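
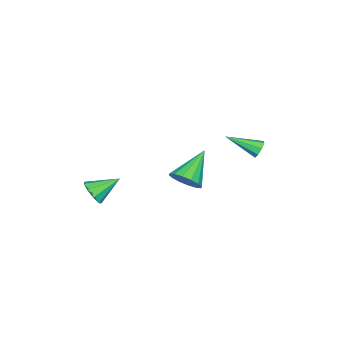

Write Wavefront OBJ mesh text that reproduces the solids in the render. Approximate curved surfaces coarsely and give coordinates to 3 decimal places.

v -1.206 0.266 -2.325
v -0.729 -0.041 -1.666
v -2.814 0.414 -1.095
v -0.676 0.406 -1.65
v -0.765 0.815 -1.816
v -0.972 1.077 -2.118
v -1.242 1.122 -2.476
v -1.502 0.937 -2.793
v -1.683 0.572 -2.985
v -1.737 0.125 -3.001
v -1.648 -0.284 -2.835
v -1.441 -0.546 -2.533
v -1.171 -0.591 -2.175
v -0.91 -0.406 -1.858
v -1.537 3.912 0.843
v -1.237 4.179 1.157
v -0.983 2.448 1.557
v -1.592 4.117 1.306
v -1.915 3.935 1.184
v -2.016 3.74 0.862
v -1.837 3.645 0.528
v -1.481 3.706 0.379
v -1.158 3.888 0.501
v -1.057 4.084 0.824
v 1.8 -2.967 -2.416
v 2 -3.295 -1.784
v 0.92 -2.013 -1.644
v 2.318 -2.916 -1.89
v 2.393 -2.56 -2.243
v 2.191 -2.395 -2.677
v 1.806 -2.498 -2.989
v 1.418 -2.82 -3.033
v 1.208 -3.211 -2.789
v 1.276 -3.487 -2.37
v 1.588 -3.521 -1.973
f 2 1 4
f 2 4 3
f 4 1 5
f 4 5 3
f 5 1 6
f 5 6 3
f 6 1 7
f 6 7 3
f 7 1 8
f 7 8 3
f 8 1 9
f 8 9 3
f 9 1 10
f 9 10 3
f 10 1 11
f 10 11 3
f 11 1 12
f 11 12 3
f 12 1 13
f 12 13 3
f 13 1 14
f 13 14 3
f 14 1 2
f 14 2 3
f 16 15 18
f 16 18 17
f 18 15 19
f 18 19 17
f 19 15 20
f 19 20 17
f 20 15 21
f 20 21 17
f 21 15 22
f 21 22 17
f 22 15 23
f 22 23 17
f 23 15 24
f 23 24 17
f 24 15 16
f 24 16 17
f 26 25 28
f 26 28 27
f 28 25 29
f 28 29 27
f 29 25 30
f 29 30 27
f 30 25 31
f 30 31 27
f 31 25 32
f 31 32 27
f 32 25 33
f 32 33 27
f 33 25 34
f 33 34 27
f 34 25 35
f 34 35 27
f 35 25 26
f 35 26 27



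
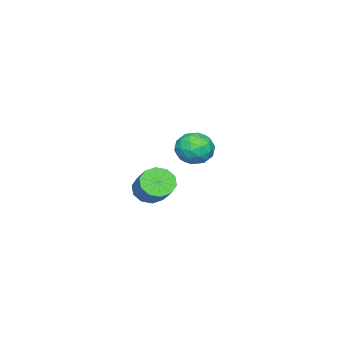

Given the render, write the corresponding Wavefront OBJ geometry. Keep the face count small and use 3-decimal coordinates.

v 3.407 1.276 1.035
v 3.929 1.203 0.62
v 4.674 1.932 1.431
v 4.153 2.004 1.845
v 3.721 1.543 0.506
v 4.466 2.271 1.317
v 3.393 1.78 0.594
v 4.139 2.509 1.405
v 3.071 1.825 0.85
v 3.816 2.553 1.661
v 2.877 1.66 1.177
v 3.623 2.388 1.987
v 2.886 1.348 1.449
v 3.631 2.077 2.26
v 3.094 1.009 1.563
v 3.839 1.737 2.374
v 3.421 0.771 1.475
v 4.167 1.5 2.286
v 3.744 0.727 1.219
v 4.489 1.455 2.03
v 3.937 0.892 0.893
v 4.683 1.62 1.703
v -0.318 1.581 1.043
v 0.109 1.182 1.602
v -1.309 0.738 1.198
v -0.882 0.339 1.757
v -1.159 1.083 1.915
v -0.547 1.604 1.819
v -0.653 0.316 0.981
v -0.041 0.837 0.885
v -0.098 0.4 1.564
v -0.411 0.873 2.141
v -0.789 1.047 0.659
v -1.102 1.52 1.236
v -0.018 1.455 1.309
v -1.182 0.465 1.491
v -1.346 0.902 1.584
v -1.094 0.667 1.912
v -0.403 1.704 1.437
v -0.152 1.469 1.765
v -0.898 1.41 1.949
v -1.048 0.451 1.035
v -0.797 0.216 1.363
v -0.106 1.253 0.888
v 0.146 1.018 1.216
v -0.302 0.51 0.851
v 0.112 0.761 1.615
v -0.47 0.266 1.706
v -0.336 0.252 1.25
v 0.024 0.559 1.194
v -0.072 1.039 1.955
v -0.654 0.544 2.046
v -0.817 0.981 2.138
v -0.458 1.287 2.082
v -0.194 0.58 1.932
v -0.546 1.376 0.754
v -1.128 0.881 0.845
v -0.742 0.633 0.718
v -0.383 0.939 0.662
v -0.73 1.654 1.094
v -1.312 1.159 1.185
v -1.224 1.361 1.606
v -0.864 1.668 1.55
v -1.006 1.34 0.868
f 2 1 5
f 2 5 3
f 3 5 6
f 3 6 4
f 5 1 7
f 5 7 6
f 6 7 8
f 6 8 4
f 7 1 9
f 7 9 8
f 8 9 10
f 8 10 4
f 9 1 11
f 9 11 10
f 10 11 12
f 10 12 4
f 11 1 13
f 11 13 12
f 12 13 14
f 12 14 4
f 13 1 15
f 13 15 14
f 14 15 16
f 14 16 4
f 15 1 17
f 15 17 16
f 16 17 18
f 16 18 4
f 17 1 19
f 17 19 18
f 18 19 20
f 18 20 4
f 19 1 21
f 19 21 20
f 20 21 22
f 20 22 4
f 21 1 2
f 21 2 22
f 22 2 3
f 22 3 4
f 23 60 39
f 60 34 63
f 39 63 28
f 60 63 39
f 23 39 35
f 39 28 40
f 35 40 24
f 39 40 35
f 23 35 44
f 35 24 45
f 44 45 30
f 35 45 44
f 23 44 56
f 44 30 59
f 56 59 33
f 44 59 56
f 23 56 60
f 56 33 64
f 60 64 34
f 56 64 60
f 24 40 51
f 40 28 54
f 51 54 32
f 40 54 51
f 28 63 41
f 63 34 62
f 41 62 27
f 63 62 41
f 34 64 61
f 64 33 57
f 61 57 25
f 64 57 61
f 33 59 58
f 59 30 46
f 58 46 29
f 59 46 58
f 30 45 50
f 45 24 47
f 50 47 31
f 45 47 50
f 26 52 38
f 52 32 53
f 38 53 27
f 52 53 38
f 26 38 36
f 38 27 37
f 36 37 25
f 38 37 36
f 26 36 43
f 36 25 42
f 43 42 29
f 36 42 43
f 26 43 48
f 43 29 49
f 48 49 31
f 43 49 48
f 26 48 52
f 48 31 55
f 52 55 32
f 48 55 52
f 27 53 41
f 53 32 54
f 41 54 28
f 53 54 41
f 25 37 61
f 37 27 62
f 61 62 34
f 37 62 61
f 29 42 58
f 42 25 57
f 58 57 33
f 42 57 58
f 31 49 50
f 49 29 46
f 50 46 30
f 49 46 50
f 32 55 51
f 55 31 47
f 51 47 24
f 55 47 51



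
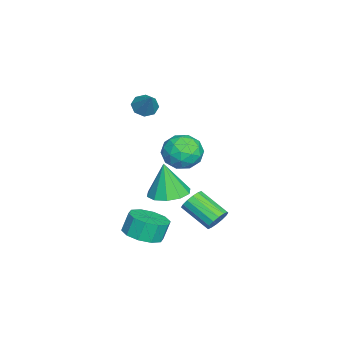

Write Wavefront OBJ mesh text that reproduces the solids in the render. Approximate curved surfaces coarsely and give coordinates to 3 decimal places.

v 3.411 -2.779 -4.196
v 4.156 -3.381 -3.819
v 3.874 -3.084 -2.787
v 3.129 -2.481 -3.164
v 4.402 -2.803 -3.918
v 4.121 -2.505 -2.887
v 4.27 -2.215 -4.124
v 3.988 -1.918 -3.092
v 3.809 -1.843 -4.357
v 3.528 -1.545 -3.325
v 3.197 -1.828 -4.529
v 2.915 -1.53 -3.497
v 2.666 -2.176 -4.573
v 2.384 -1.879 -3.541
v 2.419 -2.755 -4.473
v 2.138 -2.457 -3.442
v 2.552 -3.342 -4.268
v 2.27 -3.045 -3.236
v 3.012 -3.715 -4.035
v 2.731 -3.417 -3.003
v 3.625 -3.73 -3.863
v 3.343 -3.432 -2.831
v -0.508 -0.894 -1.602
v 0.432 -1.372 -1.313
v -1.312 -1.628 -0.207
v -0.372 -2.106 0.082
v -0.48 -1.021 0.162
v 0.016 -0.567 -0.7
v -0.896 -2.433 -0.82
v -0.4 -1.979 -1.682
v 0.192 -2.323 -0.829
v 0.449 -1.451 -0.222
v -1.329 -1.549 -1.298
v -1.072 -0.677 -0.691
v 0.032 -1.068 -1.58
v -0.912 -1.932 0.06
v -0.976 -1.294 0.107
v -0.424 -1.575 0.277
v -0.212 -0.595 -1.22
v 0.341 -0.877 -1.049
v -0.196 -0.67 -0.182
v -1.221 -2.123 -0.471
v -0.668 -2.405 -0.3
v -0.456 -1.425 -1.797
v 0.096 -1.706 -1.627
v -0.684 -2.33 -1.338
v 0.444 -1.909 -1.126
v -0.029 -2.34 -0.306
v -0.337 -2.532 -0.836
v -0.045 -2.265 -1.343
v 0.595 -1.396 -0.769
v 0.122 -1.828 0.051
v 0.059 -1.19 0.098
v 0.351 -0.923 -0.408
v 0.454 -1.955 -0.485
v -1.002 -1.172 -1.571
v -1.475 -1.604 -0.751
v -1.231 -2.077 -1.112
v -0.939 -1.81 -1.618
v -0.851 -0.66 -1.214
v -1.324 -1.091 -0.394
v -0.835 -0.735 -0.177
v -0.543 -0.468 -0.684
v -1.334 -1.045 -1.035
v 1.322 0.47 -4.276
v 1.747 0.58 -3.731
v 1.003 -0.781 -2.878
v 0.578 -0.89 -3.424
v 1.454 0.782 -3.663
v 0.71 -0.579 -2.811
v 1.126 0.901 -3.76
v 0.382 -0.46 -2.908
v 0.85 0.905 -3.995
v 0.106 -0.456 -3.143
v 0.701 0.792 -4.305
v -0.043 -0.569 -3.453
v 0.718 0.593 -4.608
v -0.026 -0.768 -3.755
v 0.897 0.361 -4.822
v 0.153 -1 -3.969
v 1.19 0.159 -4.889
v 0.446 -1.202 -4.037
v 1.518 0.04 -4.792
v 0.774 -1.321 -3.94
v 1.794 0.036 -4.557
v 1.05 -1.325 -3.705
v 1.943 0.149 -4.247
v 1.199 -1.212 -3.395
v 1.926 0.348 -3.945
v 1.182 -1.013 -3.092
v -1.057 -3.403 1.92
v -0.544 -3.35 1.462
v -0.143 -2.937 3
v -0.823 -2.903 1.506
v -1.24 -2.75 1.793
v -1.549 -2.979 2.154
v -1.571 -3.457 2.378
v -1.292 -3.903 2.334
v -0.875 -4.056 2.048
v -0.566 -3.827 1.687
v -1.32 -2.309 -4.295
v -0.372 -2.867 -4.278
v -1.52 -2.591 -2.365
v -0.232 -2.211 -4.167
v -0.507 -1.592 -4.105
v -1.093 -1.247 -4.115
v -1.765 -1.308 -4.194
v -2.268 -1.751 -4.311
v -2.408 -2.407 -4.422
v -2.133 -3.025 -4.484
v -1.547 -3.37 -4.474
v -0.875 -3.309 -4.395
f 2 1 5
f 2 5 3
f 3 5 6
f 3 6 4
f 5 1 7
f 5 7 6
f 6 7 8
f 6 8 4
f 7 1 9
f 7 9 8
f 8 9 10
f 8 10 4
f 9 1 11
f 9 11 10
f 10 11 12
f 10 12 4
f 11 1 13
f 11 13 12
f 12 13 14
f 12 14 4
f 13 1 15
f 13 15 14
f 14 15 16
f 14 16 4
f 15 1 17
f 15 17 16
f 16 17 18
f 16 18 4
f 17 1 19
f 17 19 18
f 18 19 20
f 18 20 4
f 19 1 21
f 19 21 20
f 20 21 22
f 20 22 4
f 21 1 2
f 21 2 22
f 22 2 3
f 22 3 4
f 23 60 39
f 60 34 63
f 39 63 28
f 60 63 39
f 23 39 35
f 39 28 40
f 35 40 24
f 39 40 35
f 23 35 44
f 35 24 45
f 44 45 30
f 35 45 44
f 23 44 56
f 44 30 59
f 56 59 33
f 44 59 56
f 23 56 60
f 56 33 64
f 60 64 34
f 56 64 60
f 24 40 51
f 40 28 54
f 51 54 32
f 40 54 51
f 28 63 41
f 63 34 62
f 41 62 27
f 63 62 41
f 34 64 61
f 64 33 57
f 61 57 25
f 64 57 61
f 33 59 58
f 59 30 46
f 58 46 29
f 59 46 58
f 30 45 50
f 45 24 47
f 50 47 31
f 45 47 50
f 26 52 38
f 52 32 53
f 38 53 27
f 52 53 38
f 26 38 36
f 38 27 37
f 36 37 25
f 38 37 36
f 26 36 43
f 36 25 42
f 43 42 29
f 36 42 43
f 26 43 48
f 43 29 49
f 48 49 31
f 43 49 48
f 26 48 52
f 48 31 55
f 52 55 32
f 48 55 52
f 27 53 41
f 53 32 54
f 41 54 28
f 53 54 41
f 25 37 61
f 37 27 62
f 61 62 34
f 37 62 61
f 29 42 58
f 42 25 57
f 58 57 33
f 42 57 58
f 31 49 50
f 49 29 46
f 50 46 30
f 49 46 50
f 32 55 51
f 55 31 47
f 51 47 24
f 55 47 51
f 66 65 69
f 66 69 67
f 67 69 70
f 67 70 68
f 69 65 71
f 69 71 70
f 70 71 72
f 70 72 68
f 71 65 73
f 71 73 72
f 72 73 74
f 72 74 68
f 73 65 75
f 73 75 74
f 74 75 76
f 74 76 68
f 75 65 77
f 75 77 76
f 76 77 78
f 76 78 68
f 77 65 79
f 77 79 78
f 78 79 80
f 78 80 68
f 79 65 81
f 79 81 80
f 80 81 82
f 80 82 68
f 81 65 83
f 81 83 82
f 82 83 84
f 82 84 68
f 83 65 85
f 83 85 84
f 84 85 86
f 84 86 68
f 85 65 87
f 85 87 86
f 86 87 88
f 86 88 68
f 87 65 89
f 87 89 88
f 88 89 90
f 88 90 68
f 89 65 66
f 89 66 90
f 90 66 67
f 90 67 68
f 92 91 94
f 92 94 93
f 94 91 95
f 94 95 93
f 95 91 96
f 95 96 93
f 96 91 97
f 96 97 93
f 97 91 98
f 97 98 93
f 98 91 99
f 98 99 93
f 99 91 100
f 99 100 93
f 100 91 92
f 100 92 93
f 102 101 104
f 102 104 103
f 104 101 105
f 104 105 103
f 105 101 106
f 105 106 103
f 106 101 107
f 106 107 103
f 107 101 108
f 107 108 103
f 108 101 109
f 108 109 103
f 109 101 110
f 109 110 103
f 110 101 111
f 110 111 103
f 111 101 112
f 111 112 103
f 112 101 102
f 112 102 103



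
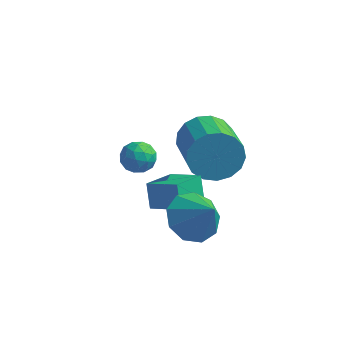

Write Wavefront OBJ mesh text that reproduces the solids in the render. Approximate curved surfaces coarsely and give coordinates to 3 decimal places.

v -2.81 -0.712 1.66
v -2.249 -1.085 1.899
v -3.411 -1.015 2.601
v -2.85 -1.388 2.84
v -2.821 -0.674 2.816
v -2.45 -0.487 2.235
v -3.21 -1.613 2.265
v -2.839 -1.426 1.684
v -2.496 -1.642 2.273
v -2.255 -1.061 2.613
v -3.405 -1.039 1.887
v -3.164 -0.458 2.227
v -2.477 -0.872 1.697
v -3.183 -1.228 2.803
v -3.166 -0.808 2.789
v -2.836 -1.028 2.93
v -2.595 -0.52 1.894
v -2.265 -0.739 2.035
v -2.601 -0.498 2.574
v -3.395 -1.361 2.465
v -3.065 -1.58 2.606
v -2.824 -1.072 1.57
v -2.494 -1.292 1.711
v -3.059 -1.602 1.926
v -2.292 -1.418 2.057
v -2.645 -1.597 2.61
v -2.857 -1.729 2.272
v -2.639 -1.619 1.93
v -2.151 -1.077 2.257
v -2.504 -1.255 2.81
v -2.487 -0.836 2.796
v -2.269 -0.725 2.455
v -2.296 -1.405 2.477
v -3.156 -0.845 1.69
v -3.509 -1.023 2.243
v -3.391 -1.375 2.045
v -3.173 -1.264 1.704
v -3.015 -0.503 1.89
v -3.368 -0.682 2.443
v -3.021 -0.481 2.57
v -2.803 -0.371 2.228
v -3.364 -0.695 2.023
v -0.954 0.599 2.627
v -0.37 0.578 1.743
v 0.758 -1.101 2.528
v 0.174 -1.079 3.413
v -0.115 0.892 2.049
v 1.013 -0.787 2.834
v -0.053 1.14 2.487
v 1.075 -0.539 3.273
v -0.197 1.263 2.958
v 0.932 -0.416 3.744
v -0.514 1.235 3.353
v 0.614 -0.444 4.138
v -0.932 1.061 3.581
v 0.196 -0.618 4.367
v -1.355 0.781 3.591
v -0.227 -0.898 4.377
v -1.687 0.46 3.38
v -0.558 -1.219 4.166
v -1.85 0.17 2.997
v -0.722 -1.508 3.783
v -1.808 -0.021 2.529
v -0.68 -1.699 3.315
v -1.571 -0.07 2.083
v -0.443 -1.748 2.869
v -1.192 0.035 1.762
v -0.064 -1.644 2.548
v -0.759 0.268 1.639
v 0.369 -1.411 2.425
v -1.318 -3.332 1.883
v -1.641 -2.909 2.788
v -1.02 -1.971 1.353
v -1.344 -1.549 2.258
v -0.136 -3.411 2.342
v -0.46 -2.989 3.247
v 0.161 -2.051 1.812
v -0.162 -1.628 2.717
v 0.418 -3.606 2.322
v 1.1 -2.891 1.998
v 1.342 -3.974 3.458
v 0.646 -2.601 2.462
v 0.085 -2.78 2.861
v -0.32 -3.346 3.008
v -0.381 -4.033 2.834
v -0.067 -4.52 2.42
v 0.473 -4.579 1.961
v 0.987 -4.183 1.671
v 1.235 -3.516 1.686
f 1 38 17
f 38 12 41
f 17 41 6
f 38 41 17
f 1 17 13
f 17 6 18
f 13 18 2
f 17 18 13
f 1 13 22
f 13 2 23
f 22 23 8
f 13 23 22
f 1 22 34
f 22 8 37
f 34 37 11
f 22 37 34
f 1 34 38
f 34 11 42
f 38 42 12
f 34 42 38
f 2 18 29
f 18 6 32
f 29 32 10
f 18 32 29
f 6 41 19
f 41 12 40
f 19 40 5
f 41 40 19
f 12 42 39
f 42 11 35
f 39 35 3
f 42 35 39
f 11 37 36
f 37 8 24
f 36 24 7
f 37 24 36
f 8 23 28
f 23 2 25
f 28 25 9
f 23 25 28
f 4 30 16
f 30 10 31
f 16 31 5
f 30 31 16
f 4 16 14
f 16 5 15
f 14 15 3
f 16 15 14
f 4 14 21
f 14 3 20
f 21 20 7
f 14 20 21
f 4 21 26
f 21 7 27
f 26 27 9
f 21 27 26
f 4 26 30
f 26 9 33
f 30 33 10
f 26 33 30
f 5 31 19
f 31 10 32
f 19 32 6
f 31 32 19
f 3 15 39
f 15 5 40
f 39 40 12
f 15 40 39
f 7 20 36
f 20 3 35
f 36 35 11
f 20 35 36
f 9 27 28
f 27 7 24
f 28 24 8
f 27 24 28
f 10 33 29
f 33 9 25
f 29 25 2
f 33 25 29
f 44 43 47
f 44 47 45
f 45 47 48
f 45 48 46
f 47 43 49
f 47 49 48
f 48 49 50
f 48 50 46
f 49 43 51
f 49 51 50
f 50 51 52
f 50 52 46
f 51 43 53
f 51 53 52
f 52 53 54
f 52 54 46
f 53 43 55
f 53 55 54
f 54 55 56
f 54 56 46
f 55 43 57
f 55 57 56
f 56 57 58
f 56 58 46
f 57 43 59
f 57 59 58
f 58 59 60
f 58 60 46
f 59 43 61
f 59 61 60
f 60 61 62
f 60 62 46
f 61 43 63
f 61 63 62
f 62 63 64
f 62 64 46
f 63 43 65
f 63 65 64
f 64 65 66
f 64 66 46
f 65 43 67
f 65 67 66
f 66 67 68
f 66 68 46
f 67 43 69
f 67 69 68
f 68 69 70
f 68 70 46
f 69 43 44
f 69 44 70
f 70 44 45
f 70 45 46
f 72 74 71
f 75 72 71
f 71 74 73
f 73 75 71
f 72 78 74
f 76 72 75
f 76 78 72
f 74 78 73
f 77 75 73
f 73 78 77
f 77 76 75
f 78 76 77
f 80 79 82
f 80 82 81
f 82 79 83
f 82 83 81
f 83 79 84
f 83 84 81
f 84 79 85
f 84 85 81
f 85 79 86
f 85 86 81
f 86 79 87
f 86 87 81
f 87 79 88
f 87 88 81
f 88 79 89
f 88 89 81
f 89 79 80
f 89 80 81



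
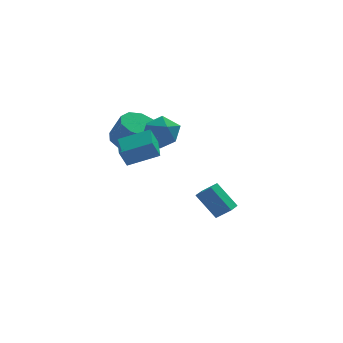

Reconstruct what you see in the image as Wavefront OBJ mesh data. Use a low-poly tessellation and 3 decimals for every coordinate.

v -0.659 -0.896 2.823
v -0.007 -0.764 3.677
v -0.953 -2.556 3.303
v -0.301 -2.424 4.157
v -1.255 -1.912 4.12
v -1.073 -0.887 3.824
v 0.113 -2.433 3.156
v 0.295 -1.408 2.86
v 0.47 -1.715 3.883
v -0.375 -1.393 4.479
v -0.585 -1.927 2.501
v -1.43 -1.605 3.097
v -2.436 -3.754 2.288
v -2.828 -3.849 3.192
v -2.294 -2.177 2.515
v -2.686 -2.271 3.419
v -0.874 -3.989 2.941
v -1.266 -4.083 3.845
v -0.732 -2.411 3.168
v -1.124 -2.506 4.072
v 2.704 0.713 -3.886
v 1.762 1.418 -2.511
v 3.16 1.417 -3.935
v 2.217 2.123 -2.561
v 3.423 0.297 -3.179
v 2.48 1.003 -1.805
v 3.878 1.002 -3.229
v 2.936 1.707 -1.854
v -1.505 3.127 0.936
v -0.681 3.793 0.898
v -0.152 3.219 2.306
v -0.975 2.553 2.344
v -1.239 4.108 1.236
v -0.71 3.534 2.644
v -1.922 3.964 1.434
v -1.393 3.391 2.842
v -2.409 3.429 1.399
v -1.88 2.855 2.807
v -2.473 2.752 1.147
v -1.944 2.178 2.555
v -2.084 2.25 0.797
v -1.555 1.677 2.205
v -1.424 2.159 0.511
v -0.894 1.585 1.919
v -0.801 2.521 0.425
v -0.272 1.947 1.833
v -0.508 3.166 0.577
v 0.021 2.592 1.985
f 1 12 6
f 1 6 2
f 1 2 8
f 1 8 11
f 1 11 12
f 2 6 10
f 6 12 5
f 12 11 3
f 11 8 7
f 8 2 9
f 4 10 5
f 4 5 3
f 4 3 7
f 4 7 9
f 4 9 10
f 5 10 6
f 3 5 12
f 7 3 11
f 9 7 8
f 10 9 2
f 14 16 13
f 17 14 13
f 13 16 15
f 15 17 13
f 14 20 16
f 18 14 17
f 18 20 14
f 16 20 15
f 19 17 15
f 15 20 19
f 19 18 17
f 20 18 19
f 22 24 21
f 25 22 21
f 21 24 23
f 23 25 21
f 22 28 24
f 26 22 25
f 26 28 22
f 24 28 23
f 27 25 23
f 23 28 27
f 27 26 25
f 28 26 27
f 30 29 33
f 30 33 31
f 31 33 34
f 31 34 32
f 33 29 35
f 33 35 34
f 34 35 36
f 34 36 32
f 35 29 37
f 35 37 36
f 36 37 38
f 36 38 32
f 37 29 39
f 37 39 38
f 38 39 40
f 38 40 32
f 39 29 41
f 39 41 40
f 40 41 42
f 40 42 32
f 41 29 43
f 41 43 42
f 42 43 44
f 42 44 32
f 43 29 45
f 43 45 44
f 44 45 46
f 44 46 32
f 45 29 47
f 45 47 46
f 46 47 48
f 46 48 32
f 47 29 30
f 47 30 48
f 48 30 31
f 48 31 32



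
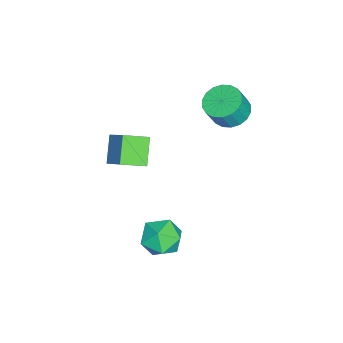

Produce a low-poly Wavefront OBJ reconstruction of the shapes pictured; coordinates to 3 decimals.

v -4.006 1.749 2.899
v -3.112 1.977 2.598
v -2.641 1.639 3.739
v -3.534 1.411 4.041
v -3.255 2.348 2.766
v -2.783 2.01 3.908
v -3.546 2.6 2.961
v -3.074 2.263 4.103
v -3.928 2.684 3.144
v -3.456 2.347 4.285
v -4.325 2.583 3.278
v -3.854 2.245 4.419
v -4.659 2.316 3.337
v -4.188 1.978 4.478
v -4.864 1.937 3.31
v -4.393 1.599 4.451
v -4.899 1.521 3.201
v -4.428 1.183 4.342
v -4.757 1.15 3.032
v -4.285 0.812 4.174
v -4.466 0.897 2.837
v -3.994 0.56 3.979
v -4.084 0.813 2.655
v -3.612 0.476 3.796
v -3.686 0.915 2.521
v -3.215 0.577 3.662
v -3.352 1.182 2.462
v -2.881 0.844 3.603
v -3.147 1.561 2.489
v -2.676 1.223 3.63
v 0.266 0.549 -2.319
v 1.219 0.589 -2.897
v 0.801 -0.989 -1.543
v 1.754 -0.949 -2.121
v 1.56 -0.205 -1.314
v 1.229 0.745 -1.793
v 0.791 -1.145 -2.647
v 0.46 -0.195 -3.126
v 1.543 -0.458 -3.099
v 2.018 0.123 -2.276
v 0.002 -0.523 -2.164
v 0.477 0.058 -1.341
v -0.62 -3.014 3.196
v 0.249 -2.126 4.282
v -1.181 -1.945 2.771
v -0.312 -1.057 3.857
v 0.472 -2.843 2.183
v 1.341 -1.955 3.269
v -0.089 -1.774 1.758
v 0.78 -0.886 2.844
f 2 1 5
f 2 5 3
f 3 5 6
f 3 6 4
f 5 1 7
f 5 7 6
f 6 7 8
f 6 8 4
f 7 1 9
f 7 9 8
f 8 9 10
f 8 10 4
f 9 1 11
f 9 11 10
f 10 11 12
f 10 12 4
f 11 1 13
f 11 13 12
f 12 13 14
f 12 14 4
f 13 1 15
f 13 15 14
f 14 15 16
f 14 16 4
f 15 1 17
f 15 17 16
f 16 17 18
f 16 18 4
f 17 1 19
f 17 19 18
f 18 19 20
f 18 20 4
f 19 1 21
f 19 21 20
f 20 21 22
f 20 22 4
f 21 1 23
f 21 23 22
f 22 23 24
f 22 24 4
f 23 1 25
f 23 25 24
f 24 25 26
f 24 26 4
f 25 1 27
f 25 27 26
f 26 27 28
f 26 28 4
f 27 1 29
f 27 29 28
f 28 29 30
f 28 30 4
f 29 1 2
f 29 2 30
f 30 2 3
f 30 3 4
f 31 42 36
f 31 36 32
f 31 32 38
f 31 38 41
f 31 41 42
f 32 36 40
f 36 42 35
f 42 41 33
f 41 38 37
f 38 32 39
f 34 40 35
f 34 35 33
f 34 33 37
f 34 37 39
f 34 39 40
f 35 40 36
f 33 35 42
f 37 33 41
f 39 37 38
f 40 39 32
f 44 46 43
f 47 44 43
f 43 46 45
f 45 47 43
f 44 50 46
f 48 44 47
f 48 50 44
f 46 50 45
f 49 47 45
f 45 50 49
f 49 48 47
f 50 48 49



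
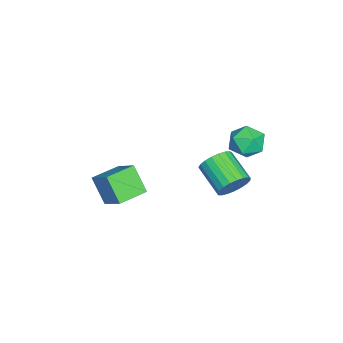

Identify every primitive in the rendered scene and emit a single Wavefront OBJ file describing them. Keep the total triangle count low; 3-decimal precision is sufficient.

v 3.051 3.1 1.837
v 3.826 2.682 2.371
v 2.524 1.401 3.257
v 1.749 1.82 2.723
v 3.696 2.995 2.633
v 2.394 1.714 3.519
v 3.455 3.326 2.757
v 2.153 2.046 3.643
v 3.144 3.619 2.722
v 1.842 2.338 3.608
v 2.817 3.821 2.534
v 1.515 2.54 3.42
v 2.53 3.899 2.226
v 1.228 2.618 3.112
v 2.333 3.839 1.85
v 1.031 2.558 2.736
v 2.261 3.651 1.472
v 0.959 2.37 2.358
v 2.325 3.368 1.157
v 1.023 2.087 2.043
v 2.515 3.039 0.96
v 1.213 1.758 1.846
v 2.797 2.72 0.914
v 1.495 1.439 1.8
v 3.123 2.467 1.028
v 1.821 1.186 1.914
v 3.437 2.324 1.282
v 2.135 1.043 2.168
v 3.684 2.314 1.631
v 2.382 1.034 2.518
v 3.822 2.441 2.017
v 2.52 1.16 2.903
v 2.034 -5.004 0.218
v 3.011 -3.896 1.314
v 0.647 -3.826 0.263
v 1.625 -2.718 1.359
v 2.735 -4.122 -1.299
v 3.713 -3.014 -0.203
v 1.349 -2.944 -1.254
v 2.326 -1.836 -0.158
v -0.74 3.852 2.301
v 0.307 4.143 2.697
v -0.647 2.237 3.243
v 0.4 2.528 3.639
v -0.536 3.101 4.004
v -0.593 4.099 3.422
v 0.253 2.281 2.518
v 0.196 3.279 1.936
v 0.921 3.172 2.831
v 0.433 3.679 3.749
v -0.773 2.701 2.191
v -1.261 3.208 3.109
f 2 1 5
f 2 5 3
f 3 5 6
f 3 6 4
f 5 1 7
f 5 7 6
f 6 7 8
f 6 8 4
f 7 1 9
f 7 9 8
f 8 9 10
f 8 10 4
f 9 1 11
f 9 11 10
f 10 11 12
f 10 12 4
f 11 1 13
f 11 13 12
f 12 13 14
f 12 14 4
f 13 1 15
f 13 15 14
f 14 15 16
f 14 16 4
f 15 1 17
f 15 17 16
f 16 17 18
f 16 18 4
f 17 1 19
f 17 19 18
f 18 19 20
f 18 20 4
f 19 1 21
f 19 21 20
f 20 21 22
f 20 22 4
f 21 1 23
f 21 23 22
f 22 23 24
f 22 24 4
f 23 1 25
f 23 25 24
f 24 25 26
f 24 26 4
f 25 1 27
f 25 27 26
f 26 27 28
f 26 28 4
f 27 1 29
f 27 29 28
f 28 29 30
f 28 30 4
f 29 1 31
f 29 31 30
f 30 31 32
f 30 32 4
f 31 1 2
f 31 2 32
f 32 2 3
f 32 3 4
f 34 36 33
f 37 34 33
f 33 36 35
f 35 37 33
f 34 40 36
f 38 34 37
f 38 40 34
f 36 40 35
f 39 37 35
f 35 40 39
f 39 38 37
f 40 38 39
f 41 52 46
f 41 46 42
f 41 42 48
f 41 48 51
f 41 51 52
f 42 46 50
f 46 52 45
f 52 51 43
f 51 48 47
f 48 42 49
f 44 50 45
f 44 45 43
f 44 43 47
f 44 47 49
f 44 49 50
f 45 50 46
f 43 45 52
f 47 43 51
f 49 47 48
f 50 49 42



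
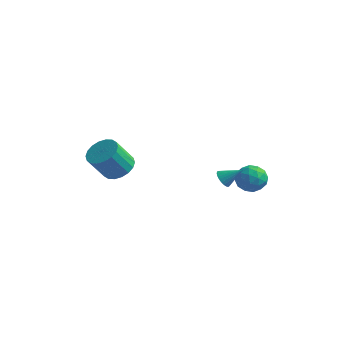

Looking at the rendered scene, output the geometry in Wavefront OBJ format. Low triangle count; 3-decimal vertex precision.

v 3.31 -0.243 1.388
v 3.891 0.575 1.271
v 3.889 -0.855 -0.011
v 4.47 -0.037 -0.128
v 4.671 -0.698 0.608
v 4.313 -0.32 1.473
v 3.467 0.04 -0.213
v 3.109 0.418 0.652
v 3.988 0.749 0.282
v 4.732 0.293 0.789
v 3.048 -0.573 0.471
v 3.792 -1.029 0.978
v 3.549 0.22 1.452
v 4.231 -0.5 -0.192
v 4.349 -0.888 0.24
v 4.69 -0.408 0.172
v 3.797 -0.306 1.571
v 4.139 0.174 1.502
v 4.597 -0.574 1.113
v 3.641 -0.454 -0.242
v 3.983 0.026 -0.311
v 3.09 0.128 1.088
v 3.431 0.608 1.02
v 3.183 0.294 0.147
v 3.948 0.803 0.802
v 4.289 0.443 -0.02
v 3.699 0.488 -0.07
v 3.489 0.711 0.438
v 4.385 0.535 1.1
v 4.726 0.175 0.278
v 4.844 -0.213 0.711
v 4.633 0.009 1.219
v 4.442 0.637 0.519
v 3.054 -0.455 0.982
v 3.395 -0.815 0.16
v 3.147 -0.289 0.041
v 2.936 -0.067 0.549
v 3.491 -0.723 1.28
v 3.832 -1.083 0.458
v 4.291 -0.991 0.822
v 4.081 -0.768 1.33
v 3.338 -0.917 0.741
v 2.875 -1.584 1.035
v 3.3 -1.95 0.749
v 3.845 -1.076 1.825
v 3.309 -1.748 0.609
v 3.251 -1.522 0.533
v 3.136 -1.304 0.535
v 2.982 -1.129 0.612
v 2.811 -1.024 0.754
v 2.65 -1.004 0.938
v 2.523 -1.072 1.138
v 2.45 -1.218 1.321
v 2.442 -1.42 1.462
v 2.499 -1.646 1.537
v 2.614 -1.864 1.535
v 2.769 -2.039 1.458
v 2.939 -2.144 1.316
v 3.1 -2.164 1.132
v 3.227 -2.096 0.932
v -3.182 -3.16 0.859
v -2.213 -3.61 0.924
v -2.75 -4.53 2.546
v -3.718 -4.08 2.481
v -2.159 -3.207 1.171
v -2.696 -4.126 2.793
v -2.308 -2.794 1.356
v -2.844 -3.713 2.978
v -2.63 -2.453 1.442
v -3.166 -3.373 3.064
v -3.061 -2.253 1.413
v -3.597 -3.173 3.035
v -3.516 -2.232 1.275
v -4.052 -3.152 2.896
v -3.905 -2.396 1.053
v -4.441 -3.315 2.675
v -4.15 -2.71 0.794
v -4.687 -3.63 2.416
v -4.204 -3.114 0.547
v -4.741 -4.033 2.169
v -4.056 -3.527 0.362
v -4.592 -4.446 1.984
v -3.734 -3.867 0.276
v -4.27 -4.787 1.898
v -3.303 -4.067 0.305
v -3.839 -4.987 1.927
v -2.848 -4.088 0.444
v -3.384 -5.008 2.065
v -2.459 -3.925 0.665
v -2.995 -4.844 2.287
f 1 38 17
f 38 12 41
f 17 41 6
f 38 41 17
f 1 17 13
f 17 6 18
f 13 18 2
f 17 18 13
f 1 13 22
f 13 2 23
f 22 23 8
f 13 23 22
f 1 22 34
f 22 8 37
f 34 37 11
f 22 37 34
f 1 34 38
f 34 11 42
f 38 42 12
f 34 42 38
f 2 18 29
f 18 6 32
f 29 32 10
f 18 32 29
f 6 41 19
f 41 12 40
f 19 40 5
f 41 40 19
f 12 42 39
f 42 11 35
f 39 35 3
f 42 35 39
f 11 37 36
f 37 8 24
f 36 24 7
f 37 24 36
f 8 23 28
f 23 2 25
f 28 25 9
f 23 25 28
f 4 30 16
f 30 10 31
f 16 31 5
f 30 31 16
f 4 16 14
f 16 5 15
f 14 15 3
f 16 15 14
f 4 14 21
f 14 3 20
f 21 20 7
f 14 20 21
f 4 21 26
f 21 7 27
f 26 27 9
f 21 27 26
f 4 26 30
f 26 9 33
f 30 33 10
f 26 33 30
f 5 31 19
f 31 10 32
f 19 32 6
f 31 32 19
f 3 15 39
f 15 5 40
f 39 40 12
f 15 40 39
f 7 20 36
f 20 3 35
f 36 35 11
f 20 35 36
f 9 27 28
f 27 7 24
f 28 24 8
f 27 24 28
f 10 33 29
f 33 9 25
f 29 25 2
f 33 25 29
f 44 43 46
f 44 46 45
f 46 43 47
f 46 47 45
f 47 43 48
f 47 48 45
f 48 43 49
f 48 49 45
f 49 43 50
f 49 50 45
f 50 43 51
f 50 51 45
f 51 43 52
f 51 52 45
f 52 43 53
f 52 53 45
f 53 43 54
f 53 54 45
f 54 43 55
f 54 55 45
f 55 43 56
f 55 56 45
f 56 43 57
f 56 57 45
f 57 43 58
f 57 58 45
f 58 43 59
f 58 59 45
f 59 43 60
f 59 60 45
f 60 43 44
f 60 44 45
f 62 61 65
f 62 65 63
f 63 65 66
f 63 66 64
f 65 61 67
f 65 67 66
f 66 67 68
f 66 68 64
f 67 61 69
f 67 69 68
f 68 69 70
f 68 70 64
f 69 61 71
f 69 71 70
f 70 71 72
f 70 72 64
f 71 61 73
f 71 73 72
f 72 73 74
f 72 74 64
f 73 61 75
f 73 75 74
f 74 75 76
f 74 76 64
f 75 61 77
f 75 77 76
f 76 77 78
f 76 78 64
f 77 61 79
f 77 79 78
f 78 79 80
f 78 80 64
f 79 61 81
f 79 81 80
f 80 81 82
f 80 82 64
f 81 61 83
f 81 83 82
f 82 83 84
f 82 84 64
f 83 61 85
f 83 85 84
f 84 85 86
f 84 86 64
f 85 61 87
f 85 87 86
f 86 87 88
f 86 88 64
f 87 61 89
f 87 89 88
f 88 89 90
f 88 90 64
f 89 61 62
f 89 62 90
f 90 62 63
f 90 63 64



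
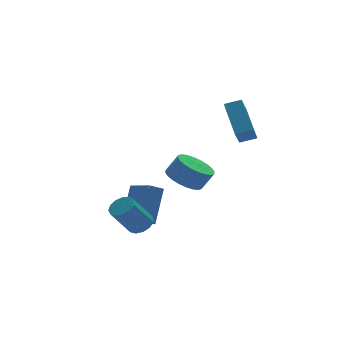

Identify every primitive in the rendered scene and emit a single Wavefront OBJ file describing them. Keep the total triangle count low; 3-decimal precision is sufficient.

v -2.789 -2.727 -3.228
v -2.27 -2.85 -2.874
v -3.233 -3.056 -1.537
v -3.751 -2.933 -1.892
v -2.323 -2.494 -2.857
v -3.285 -2.699 -1.52
v -2.523 -2.212 -2.958
v -3.486 -2.417 -1.621
v -2.808 -2.093 -3.145
v -3.77 -2.298 -1.808
v -3.086 -2.176 -3.358
v -4.049 -2.381 -2.021
v -3.271 -2.434 -3.53
v -4.233 -2.639 -2.194
v -3.302 -2.785 -3.607
v -4.264 -2.99 -2.27
v -3.17 -3.118 -3.563
v -4.133 -3.323 -2.226
v -2.917 -3.327 -3.413
v -3.88 -3.532 -2.076
v -2.624 -3.345 -3.204
v -3.586 -3.55 -1.868
v -2.382 -3.168 -3.003
v -3.345 -3.373 -1.667
v -0.176 -1.179 -1.613
v 0.613 -1.38 -2.103
v 1.125 -1.581 -1.197
v 0.336 -1.381 -0.707
v 0.654 -1.016 -2.046
v 1.166 -1.217 -1.139
v 0.569 -0.677 -1.922
v 1.081 -0.878 -1.016
v 0.37 -0.415 -1.752
v 0.882 -0.616 -0.846
v 0.089 -0.268 -1.56
v 0.6 -0.47 -0.654
v -0.233 -0.261 -1.377
v 0.278 -0.462 -0.471
v -0.547 -0.393 -1.229
v -0.035 -0.595 -0.323
v -0.803 -0.646 -1.14
v -0.292 -0.847 -0.234
v -0.965 -0.979 -1.123
v -0.453 -1.18 -0.217
v -1.006 -1.343 -1.181
v -0.494 -1.544 -0.274
v -0.921 -1.682 -1.304
v -0.409 -1.883 -0.398
v -0.722 -1.944 -1.474
v -0.21 -2.145 -0.568
v -0.44 -2.09 -1.666
v 0.071 -2.292 -0.76
v -0.118 -2.098 -1.849
v 0.393 -2.299 -0.943
v 0.195 -1.965 -1.997
v 0.707 -2.167 -1.091
v 0.452 -1.713 -2.086
v 0.963 -1.914 -1.18
v -2.341 -0.95 -4.094
v -1.915 -2.172 -3.644
v -3.051 -1.059 -3.718
v -2.624 -2.281 -3.269
v -1.596 -0.079 -2.431
v -1.169 -1.301 -1.982
v -2.305 -0.188 -2.056
v -1.879 -1.41 -1.606
v 1.263 -3.443 1.8
v 1.485 -1.728 2.938
v 1.67 -3.011 1.071
v 1.892 -1.297 2.209
v 1.988 -3.703 2.051
v 2.21 -1.989 3.189
v 2.395 -3.272 1.322
v 2.617 -1.557 2.46
f 2 1 5
f 2 5 3
f 3 5 6
f 3 6 4
f 5 1 7
f 5 7 6
f 6 7 8
f 6 8 4
f 7 1 9
f 7 9 8
f 8 9 10
f 8 10 4
f 9 1 11
f 9 11 10
f 10 11 12
f 10 12 4
f 11 1 13
f 11 13 12
f 12 13 14
f 12 14 4
f 13 1 15
f 13 15 14
f 14 15 16
f 14 16 4
f 15 1 17
f 15 17 16
f 16 17 18
f 16 18 4
f 17 1 19
f 17 19 18
f 18 19 20
f 18 20 4
f 19 1 21
f 19 21 20
f 20 21 22
f 20 22 4
f 21 1 23
f 21 23 22
f 22 23 24
f 22 24 4
f 23 1 2
f 23 2 24
f 24 2 3
f 24 3 4
f 26 25 29
f 26 29 27
f 27 29 30
f 27 30 28
f 29 25 31
f 29 31 30
f 30 31 32
f 30 32 28
f 31 25 33
f 31 33 32
f 32 33 34
f 32 34 28
f 33 25 35
f 33 35 34
f 34 35 36
f 34 36 28
f 35 25 37
f 35 37 36
f 36 37 38
f 36 38 28
f 37 25 39
f 37 39 38
f 38 39 40
f 38 40 28
f 39 25 41
f 39 41 40
f 40 41 42
f 40 42 28
f 41 25 43
f 41 43 42
f 42 43 44
f 42 44 28
f 43 25 45
f 43 45 44
f 44 45 46
f 44 46 28
f 45 25 47
f 45 47 46
f 46 47 48
f 46 48 28
f 47 25 49
f 47 49 48
f 48 49 50
f 48 50 28
f 49 25 51
f 49 51 50
f 50 51 52
f 50 52 28
f 51 25 53
f 51 53 52
f 52 53 54
f 52 54 28
f 53 25 55
f 53 55 54
f 54 55 56
f 54 56 28
f 55 25 57
f 55 57 56
f 56 57 58
f 56 58 28
f 57 25 26
f 57 26 58
f 58 26 27
f 58 27 28
f 60 62 59
f 63 60 59
f 59 62 61
f 61 63 59
f 60 66 62
f 64 60 63
f 64 66 60
f 62 66 61
f 65 63 61
f 61 66 65
f 65 64 63
f 66 64 65
f 68 70 67
f 71 68 67
f 67 70 69
f 69 71 67
f 68 74 70
f 72 68 71
f 72 74 68
f 70 74 69
f 73 71 69
f 69 74 73
f 73 72 71
f 74 72 73



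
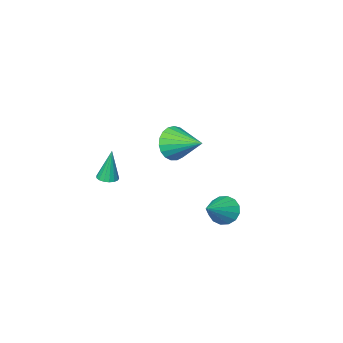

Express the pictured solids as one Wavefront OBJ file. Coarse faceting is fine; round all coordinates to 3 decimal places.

v 2.352 -1.95 -2.238
v 2.779 -1.638 -2.215
v 2.168 -1.83 -0.482
v 2.587 -1.475 -2.246
v 2.341 -1.421 -2.275
v 2.097 -1.489 -2.296
v 1.912 -1.662 -2.304
v 1.827 -1.901 -2.296
v 1.863 -2.151 -2.276
v 2.01 -2.355 -2.246
v 2.236 -2.467 -2.215
v 2.488 -2.46 -2.189
v 2.709 -2.336 -2.175
v 2.848 -2.124 -2.175
v 2.874 -1.872 -2.189
v 2.158 2.984 2.144
v 2.6 3.359 1.404
v 1.782 4.516 2.696
v 2.236 3.319 1.269
v 1.858 3.22 1.285
v 1.532 3.081 1.45
v 1.314 2.925 1.734
v 1.242 2.78 2.09
v 1.328 2.669 2.455
v 1.558 2.614 2.766
v 1.892 2.622 2.97
v 2.271 2.693 3.031
v 2.631 2.815 2.938
v 2.909 2.965 2.709
v 3.057 3.12 2.382
v 3.05 3.25 2.013
v 2.888 3.335 1.668
v -1.335 2.044 -3.795
v -0.974 2.255 -4.512
v 0.095 2.556 -2.925
v -1.18 2.609 -4.383
v -1.427 2.812 -4.096
v -1.65 2.809 -3.728
v -1.788 2.601 -3.379
v -1.805 2.244 -3.141
v -1.695 1.833 -3.078
v -1.49 1.479 -3.207
v -1.242 1.276 -3.494
v -1.02 1.279 -3.862
v -0.881 1.487 -4.211
v -0.865 1.844 -4.449
f 2 1 4
f 2 4 3
f 4 1 5
f 4 5 3
f 5 1 6
f 5 6 3
f 6 1 7
f 6 7 3
f 7 1 8
f 7 8 3
f 8 1 9
f 8 9 3
f 9 1 10
f 9 10 3
f 10 1 11
f 10 11 3
f 11 1 12
f 11 12 3
f 12 1 13
f 12 13 3
f 13 1 14
f 13 14 3
f 14 1 15
f 14 15 3
f 15 1 2
f 15 2 3
f 17 16 19
f 17 19 18
f 19 16 20
f 19 20 18
f 20 16 21
f 20 21 18
f 21 16 22
f 21 22 18
f 22 16 23
f 22 23 18
f 23 16 24
f 23 24 18
f 24 16 25
f 24 25 18
f 25 16 26
f 25 26 18
f 26 16 27
f 26 27 18
f 27 16 28
f 27 28 18
f 28 16 29
f 28 29 18
f 29 16 30
f 29 30 18
f 30 16 31
f 30 31 18
f 31 16 32
f 31 32 18
f 32 16 17
f 32 17 18
f 34 33 36
f 34 36 35
f 36 33 37
f 36 37 35
f 37 33 38
f 37 38 35
f 38 33 39
f 38 39 35
f 39 33 40
f 39 40 35
f 40 33 41
f 40 41 35
f 41 33 42
f 41 42 35
f 42 33 43
f 42 43 35
f 43 33 44
f 43 44 35
f 44 33 45
f 44 45 35
f 45 33 46
f 45 46 35
f 46 33 34
f 46 34 35



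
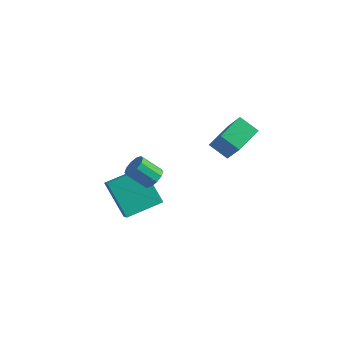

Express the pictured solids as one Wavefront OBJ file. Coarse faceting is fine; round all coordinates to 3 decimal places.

v -2.991 0.607 -1.355
v -2.331 -0.128 -0.495
v -1.918 2.127 -0.881
v -1.258 1.392 -0.02
v -1.582 0.088 -2.88
v -0.922 -0.647 -2.019
v -0.509 1.608 -2.405
v 0.151 0.873 -1.545
v -0.301 0.784 0.113
v 0.02 1.091 0.574
v -0.859 0.723 1.429
v -1.179 0.416 0.967
v -0.24 1.344 0.416
v -1.119 0.976 1.271
v -0.522 1.383 0.142
v -1.401 1.016 0.997
v -0.72 1.194 -0.143
v -1.599 0.826 0.712
v -0.758 0.847 -0.33
v -1.637 0.48 0.524
v -0.621 0.477 -0.349
v -1.5 0.109 0.506
v -0.361 0.224 -0.191
v -1.24 -0.144 0.664
v -0.079 0.184 0.083
v -0.958 -0.183 0.938
v 0.119 0.374 0.368
v -0.76 0.006 1.223
v 0.157 0.72 0.556
v -0.722 0.353 1.41
v 3.056 1.797 2.386
v 2.09 1.762 2.972
v 3.268 3.186 2.817
v 2.302 3.151 3.403
v 4.018 1.169 3.937
v 3.052 1.134 4.523
v 4.23 2.558 4.368
v 3.264 2.523 4.954
f 2 4 1
f 5 2 1
f 1 4 3
f 3 5 1
f 2 8 4
f 6 2 5
f 6 8 2
f 4 8 3
f 7 5 3
f 3 8 7
f 7 6 5
f 8 6 7
f 10 9 13
f 10 13 11
f 11 13 14
f 11 14 12
f 13 9 15
f 13 15 14
f 14 15 16
f 14 16 12
f 15 9 17
f 15 17 16
f 16 17 18
f 16 18 12
f 17 9 19
f 17 19 18
f 18 19 20
f 18 20 12
f 19 9 21
f 19 21 20
f 20 21 22
f 20 22 12
f 21 9 23
f 21 23 22
f 22 23 24
f 22 24 12
f 23 9 25
f 23 25 24
f 24 25 26
f 24 26 12
f 25 9 27
f 25 27 26
f 26 27 28
f 26 28 12
f 27 9 29
f 27 29 28
f 28 29 30
f 28 30 12
f 29 9 10
f 29 10 30
f 30 10 11
f 30 11 12
f 32 34 31
f 35 32 31
f 31 34 33
f 33 35 31
f 32 38 34
f 36 32 35
f 36 38 32
f 34 38 33
f 37 35 33
f 33 38 37
f 37 36 35
f 38 36 37



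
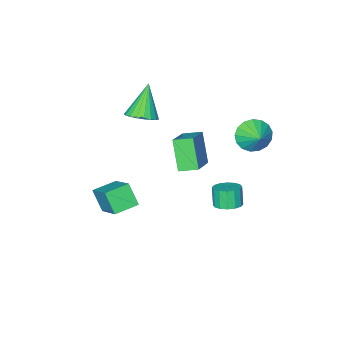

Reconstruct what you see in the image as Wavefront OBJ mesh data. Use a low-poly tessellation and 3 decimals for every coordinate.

v 0.201 -1.892 2.109
v 0.805 -1.479 2.579
v -0.701 -2.488 3.791
v 0.555 -1.222 2.536
v 0.243 -1.08 2.418
v -0.076 -1.079 2.248
v -0.347 -1.219 2.053
v -0.523 -1.475 1.868
v -0.574 -1.803 1.724
v -0.491 -2.147 1.647
v -0.288 -2.446 1.65
v -0.001 -2.65 1.732
v 0.321 -2.723 1.879
v 0.623 -2.652 2.066
v 0.852 -2.45 2.26
v 0.968 -2.151 2.428
v 0.951 -1.808 2.541
v -3.404 -1.143 -2.936
v -3.794 -2.101 -1.33
v -1.959 -0.101 -1.963
v -2.349 -1.059 -0.357
v -2.691 -1.881 -3.203
v -3.081 -2.839 -1.597
v -1.246 -0.839 -2.23
v -1.636 -1.797 -0.624
v 2.024 -0.827 -2.794
v 2.033 -1.602 -1.725
v 2.39 0.733 -1.666
v 2.399 -0.041 -0.597
v 3.301 -1.019 -2.943
v 3.31 -1.793 -1.874
v 3.667 0.542 -1.815
v 3.676 -0.233 -0.746
v -2.622 1.436 -4.057
v -2.164 1.958 -3.774
v -2.38 1.586 -2.74
v -2.838 1.064 -3.023
v -2.514 2.127 -3.786
v -2.729 1.755 -2.752
v -2.892 2.11 -3.871
v -3.108 1.739 -2.837
v -3.198 1.913 -4.006
v -3.414 1.542 -2.971
v -3.35 1.588 -4.154
v -3.566 1.216 -3.12
v -3.307 1.222 -4.277
v -3.522 0.851 -3.242
v -3.08 0.914 -4.34
v -3.296 0.542 -3.306
v -2.731 0.745 -4.328
v -2.946 0.373 -3.294
v -2.352 0.761 -4.243
v -2.568 0.39 -3.209
v -2.046 0.958 -4.109
v -2.262 0.587 -3.074
v -1.894 1.284 -3.96
v -2.11 0.912 -2.926
v -1.938 1.649 -3.838
v -2.153 1.278 -2.803
v -2.844 2.963 2.342
v -2.403 3.248 1.55
v -2.496 3.857 2.858
v -2.819 3.43 1.515
v -3.24 3.506 1.669
v -3.57 3.456 1.978
v -3.734 3.294 2.37
v -3.695 3.056 2.755
v -3.46 2.797 3.046
v -3.085 2.575 3.175
v -2.654 2.443 3.114
v -2.267 2.429 2.875
v -2.013 2.538 2.515
v -1.948 2.744 2.115
v -2.089 3.001 1.766
f 2 1 4
f 2 4 3
f 4 1 5
f 4 5 3
f 5 1 6
f 5 6 3
f 6 1 7
f 6 7 3
f 7 1 8
f 7 8 3
f 8 1 9
f 8 9 3
f 9 1 10
f 9 10 3
f 10 1 11
f 10 11 3
f 11 1 12
f 11 12 3
f 12 1 13
f 12 13 3
f 13 1 14
f 13 14 3
f 14 1 15
f 14 15 3
f 15 1 16
f 15 16 3
f 16 1 17
f 16 17 3
f 17 1 2
f 17 2 3
f 19 21 18
f 22 19 18
f 18 21 20
f 20 22 18
f 19 25 21
f 23 19 22
f 23 25 19
f 21 25 20
f 24 22 20
f 20 25 24
f 24 23 22
f 25 23 24
f 27 29 26
f 30 27 26
f 26 29 28
f 28 30 26
f 27 33 29
f 31 27 30
f 31 33 27
f 29 33 28
f 32 30 28
f 28 33 32
f 32 31 30
f 33 31 32
f 35 34 38
f 35 38 36
f 36 38 39
f 36 39 37
f 38 34 40
f 38 40 39
f 39 40 41
f 39 41 37
f 40 34 42
f 40 42 41
f 41 42 43
f 41 43 37
f 42 34 44
f 42 44 43
f 43 44 45
f 43 45 37
f 44 34 46
f 44 46 45
f 45 46 47
f 45 47 37
f 46 34 48
f 46 48 47
f 47 48 49
f 47 49 37
f 48 34 50
f 48 50 49
f 49 50 51
f 49 51 37
f 50 34 52
f 50 52 51
f 51 52 53
f 51 53 37
f 52 34 54
f 52 54 53
f 53 54 55
f 53 55 37
f 54 34 56
f 54 56 55
f 55 56 57
f 55 57 37
f 56 34 58
f 56 58 57
f 57 58 59
f 57 59 37
f 58 34 35
f 58 35 59
f 59 35 36
f 59 36 37
f 61 60 63
f 61 63 62
f 63 60 64
f 63 64 62
f 64 60 65
f 64 65 62
f 65 60 66
f 65 66 62
f 66 60 67
f 66 67 62
f 67 60 68
f 67 68 62
f 68 60 69
f 68 69 62
f 69 60 70
f 69 70 62
f 70 60 71
f 70 71 62
f 71 60 72
f 71 72 62
f 72 60 73
f 72 73 62
f 73 60 74
f 73 74 62
f 74 60 61
f 74 61 62



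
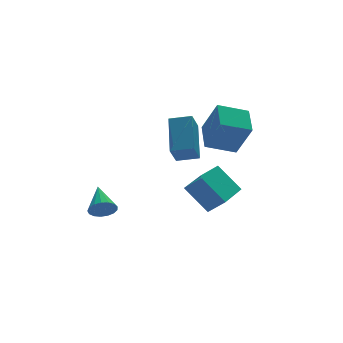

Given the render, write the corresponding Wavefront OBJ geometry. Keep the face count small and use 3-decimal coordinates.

v -0.655 0.626 -1.701
v -0.271 0.29 -1.298
v -0.245 1.934 -0.999
v -0.085 0.36 -1.537
v -0.029 0.491 -1.814
v -0.117 0.653 -2.065
v -0.328 0.808 -2.232
v -0.614 0.922 -2.278
v -0.909 0.968 -2.191
v -1.146 0.936 -1.992
v -1.271 0.832 -1.726
v -1.254 0.682 -1.455
v -1.1 0.518 -1.239
v -0.844 0.379 -1.13
v -0.545 0.297 -1.151
v 1.695 -4.309 -0.135
v 1.069 -3.442 1
v 3.099 -3.17 -0.231
v 2.472 -2.303 0.904
v 2.188 -4.857 0.556
v 1.561 -3.99 1.691
v 3.591 -3.718 0.46
v 2.965 -2.851 1.595
v 0.821 -3.223 2.527
v 0.311 -3.649 3.365
v 1.501 -1.824 3.653
v 0.99 -2.251 4.491
v 1.61 -3.769 2.729
v 1.099 -4.196 3.567
v 2.289 -2.371 3.855
v 1.779 -2.797 4.693
v 2.618 -2.338 2.57
v 2.936 -3.078 4.089
v 3.177 -1.073 3.069
v 3.496 -1.814 4.589
v 3.904 -2.726 2.111
v 4.223 -3.467 3.631
v 4.464 -1.462 2.611
v 4.782 -2.202 4.13
f 2 1 4
f 2 4 3
f 4 1 5
f 4 5 3
f 5 1 6
f 5 6 3
f 6 1 7
f 6 7 3
f 7 1 8
f 7 8 3
f 8 1 9
f 8 9 3
f 9 1 10
f 9 10 3
f 10 1 11
f 10 11 3
f 11 1 12
f 11 12 3
f 12 1 13
f 12 13 3
f 13 1 14
f 13 14 3
f 14 1 15
f 14 15 3
f 15 1 2
f 15 2 3
f 17 19 16
f 20 17 16
f 16 19 18
f 18 20 16
f 17 23 19
f 21 17 20
f 21 23 17
f 19 23 18
f 22 20 18
f 18 23 22
f 22 21 20
f 23 21 22
f 25 27 24
f 28 25 24
f 24 27 26
f 26 28 24
f 25 31 27
f 29 25 28
f 29 31 25
f 27 31 26
f 30 28 26
f 26 31 30
f 30 29 28
f 31 29 30
f 33 35 32
f 36 33 32
f 32 35 34
f 34 36 32
f 33 39 35
f 37 33 36
f 37 39 33
f 35 39 34
f 38 36 34
f 34 39 38
f 38 37 36
f 39 37 38



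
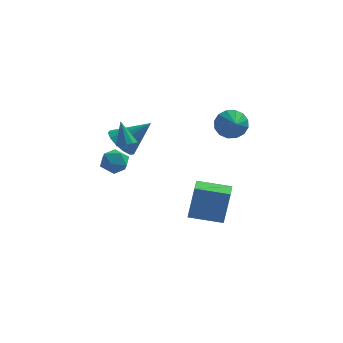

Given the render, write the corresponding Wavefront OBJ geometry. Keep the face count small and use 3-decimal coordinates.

v 3.428 3.708 2.066
v 4.035 4.234 2.627
v 3.752 2.812 2.554
v 3.599 4.217 2.885
v 3.117 4.063 2.924
v 2.718 3.815 2.733
v 2.51 3.537 2.363
v 2.547 3.306 1.913
v 2.821 3.182 1.504
v 3.257 3.198 1.246
v 3.739 3.352 1.207
v 4.138 3.6 1.399
v 4.346 3.878 1.769
v 4.309 4.11 2.218
v -2.638 -1.213 1.092
v -2.223 -0.61 1.548
v -2.377 -2.15 2.092
v -1.962 -1.547 2.548
v -2.817 -1.498 2.446
v -2.978 -0.919 1.828
v -1.622 -1.841 1.812
v -1.783 -1.262 1.194
v -1.595 -0.998 1.994
v -2.334 -0.787 2.385
v -2.266 -1.973 1.255
v -3.005 -1.762 1.646
v -2.184 0.583 2.117
v -1.494 0.348 1.403
v -0.636 0.857 3.523
v -1.57 0.917 1.375
v -1.84 1.38 1.582
v -2.22 1.59 1.959
v -2.588 1.48 2.386
v -2.828 1.085 2.728
v -2.864 0.531 2.875
v -2.684 -0.007 2.782
v -2.345 -0.358 2.478
v -1.956 -0.41 2.059
v -1.638 -0.147 1.658
v -1.631 -1.56 3.259
v -1.273 -1.928 3.528
v -2.009 -0.96 4.581
v -1.087 -1.632 3.447
v -1.109 -1.308 3.294
v -1.331 -1.081 3.128
v -1.667 -1.036 3.012
v -1.989 -1.192 2.99
v -2.175 -1.487 3.071
v -2.152 -1.811 3.224
v -1.931 -2.038 3.39
v -1.595 -2.083 3.506
v 1.274 1.256 -3.905
v 1.621 1.427 -1.749
v 1.294 2.451 -4.003
v 1.641 2.623 -1.847
v 3.219 1.197 -4.213
v 3.566 1.369 -2.057
v 3.239 2.393 -4.311
v 3.586 2.564 -2.155
f 2 1 4
f 2 4 3
f 4 1 5
f 4 5 3
f 5 1 6
f 5 6 3
f 6 1 7
f 6 7 3
f 7 1 8
f 7 8 3
f 8 1 9
f 8 9 3
f 9 1 10
f 9 10 3
f 10 1 11
f 10 11 3
f 11 1 12
f 11 12 3
f 12 1 13
f 12 13 3
f 13 1 14
f 13 14 3
f 14 1 2
f 14 2 3
f 15 26 20
f 15 20 16
f 15 16 22
f 15 22 25
f 15 25 26
f 16 20 24
f 20 26 19
f 26 25 17
f 25 22 21
f 22 16 23
f 18 24 19
f 18 19 17
f 18 17 21
f 18 21 23
f 18 23 24
f 19 24 20
f 17 19 26
f 21 17 25
f 23 21 22
f 24 23 16
f 28 27 30
f 28 30 29
f 30 27 31
f 30 31 29
f 31 27 32
f 31 32 29
f 32 27 33
f 32 33 29
f 33 27 34
f 33 34 29
f 34 27 35
f 34 35 29
f 35 27 36
f 35 36 29
f 36 27 37
f 36 37 29
f 37 27 38
f 37 38 29
f 38 27 39
f 38 39 29
f 39 27 28
f 39 28 29
f 41 40 43
f 41 43 42
f 43 40 44
f 43 44 42
f 44 40 45
f 44 45 42
f 45 40 46
f 45 46 42
f 46 40 47
f 46 47 42
f 47 40 48
f 47 48 42
f 48 40 49
f 48 49 42
f 49 40 50
f 49 50 42
f 50 40 51
f 50 51 42
f 51 40 41
f 51 41 42
f 53 55 52
f 56 53 52
f 52 55 54
f 54 56 52
f 53 59 55
f 57 53 56
f 57 59 53
f 55 59 54
f 58 56 54
f 54 59 58
f 58 57 56
f 59 57 58



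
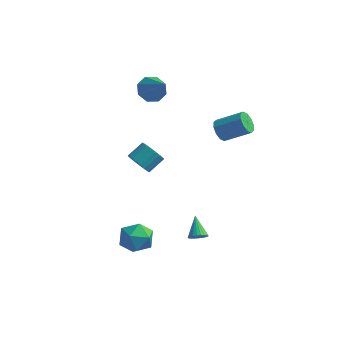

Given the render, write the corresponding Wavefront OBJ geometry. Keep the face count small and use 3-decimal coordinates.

v -0.621 -2.267 2.664
v -0.292 -2.729 3.04
v 0.129 -1.994 3.572
v -0.199 -1.533 3.196
v -0.108 -2.682 2.83
v 0.313 -1.948 3.363
v -0.013 -2.563 2.592
v 0.408 -1.829 3.124
v -0.023 -2.394 2.366
v 0.398 -1.66 2.898
v -0.136 -2.202 2.191
v 0.285 -1.468 2.724
v -0.333 -2.022 2.098
v 0.088 -1.288 2.631
v -0.58 -1.884 2.103
v -0.159 -1.15 2.636
v -0.834 -1.812 2.205
v -0.412 -1.078 2.738
v -1.051 -1.819 2.386
v -0.629 -1.085 2.919
v -1.193 -1.903 2.615
v -0.772 -1.169 3.148
v -1.237 -2.051 2.853
v -0.816 -1.317 3.386
v -1.174 -2.235 3.057
v -0.753 -1.501 3.59
v -1.015 -2.426 3.194
v -0.594 -1.691 3.727
v -0.789 -2.588 3.239
v -0.367 -1.854 3.772
v -0.533 -2.695 3.184
v -0.111 -1.961 3.717
v 1.729 2.004 2.669
v 2.057 2.04 2.121
v 3.299 2.351 2.882
v 2.971 2.316 3.431
v 1.916 2.4 2.202
v 3.158 2.711 2.964
v 1.704 2.61 2.462
v 2.946 2.921 3.224
v 1.502 2.588 2.802
v 2.744 2.899 3.563
v 1.386 2.343 3.09
v 2.628 2.654 3.852
v 1.401 1.969 3.218
v 2.643 2.28 3.979
v 1.542 1.609 3.136
v 2.784 1.92 3.898
v 1.754 1.399 2.876
v 2.996 1.71 3.638
v 1.956 1.421 2.537
v 3.198 1.732 3.298
v 2.072 1.666 2.248
v 3.314 1.977 3.01
v -2.642 3.875 3.088
v -1.987 4.155 2.724
v -1.518 2.965 4.412
v -2.193 4.533 3.159
v -2.662 4.526 3.553
v -3.12 4.137 3.674
v -3.297 3.594 3.452
v -3.091 3.216 3.017
v -2.621 3.223 2.624
v -2.164 3.612 2.502
v -1.506 -2.202 -3.193
v -0.698 -1.754 -3.396
v -0.782 -3.026 -2.124
v 0.026 -2.578 -2.327
v -0.681 -2.11 -1.907
v -1.129 -1.601 -2.567
v -0.351 -3.179 -2.953
v -0.799 -2.67 -3.613
v 0.016 -2.358 -3.247
v -0.188 -1.697 -2.601
v -1.292 -3.083 -2.919
v -1.496 -2.422 -2.273
v 1.907 -1.124 -2.812
v 2.135 -1.345 -2.426
v 1.413 -0.296 -2.048
v 2.269 -1.214 -2.48
v 2.349 -1.07 -2.585
v 2.361 -0.934 -2.724
v 2.304 -0.827 -2.877
v 2.186 -0.765 -3.02
v 2.026 -0.758 -3.131
v 1.848 -0.806 -3.194
v 1.679 -0.903 -3.198
v 1.544 -1.033 -3.144
v 1.465 -1.178 -3.039
v 1.453 -1.314 -2.9
v 1.51 -1.421 -2.747
v 1.627 -1.482 -2.604
v 1.787 -1.49 -2.493
v 1.966 -1.441 -2.43
f 2 1 5
f 2 5 3
f 3 5 6
f 3 6 4
f 5 1 7
f 5 7 6
f 6 7 8
f 6 8 4
f 7 1 9
f 7 9 8
f 8 9 10
f 8 10 4
f 9 1 11
f 9 11 10
f 10 11 12
f 10 12 4
f 11 1 13
f 11 13 12
f 12 13 14
f 12 14 4
f 13 1 15
f 13 15 14
f 14 15 16
f 14 16 4
f 15 1 17
f 15 17 16
f 16 17 18
f 16 18 4
f 17 1 19
f 17 19 18
f 18 19 20
f 18 20 4
f 19 1 21
f 19 21 20
f 20 21 22
f 20 22 4
f 21 1 23
f 21 23 22
f 22 23 24
f 22 24 4
f 23 1 25
f 23 25 24
f 24 25 26
f 24 26 4
f 25 1 27
f 25 27 26
f 26 27 28
f 26 28 4
f 27 1 29
f 27 29 28
f 28 29 30
f 28 30 4
f 29 1 31
f 29 31 30
f 30 31 32
f 30 32 4
f 31 1 2
f 31 2 32
f 32 2 3
f 32 3 4
f 34 33 37
f 34 37 35
f 35 37 38
f 35 38 36
f 37 33 39
f 37 39 38
f 38 39 40
f 38 40 36
f 39 33 41
f 39 41 40
f 40 41 42
f 40 42 36
f 41 33 43
f 41 43 42
f 42 43 44
f 42 44 36
f 43 33 45
f 43 45 44
f 44 45 46
f 44 46 36
f 45 33 47
f 45 47 46
f 46 47 48
f 46 48 36
f 47 33 49
f 47 49 48
f 48 49 50
f 48 50 36
f 49 33 51
f 49 51 50
f 50 51 52
f 50 52 36
f 51 33 53
f 51 53 52
f 52 53 54
f 52 54 36
f 53 33 34
f 53 34 54
f 54 34 35
f 54 35 36
f 56 55 58
f 56 58 57
f 58 55 59
f 58 59 57
f 59 55 60
f 59 60 57
f 60 55 61
f 60 61 57
f 61 55 62
f 61 62 57
f 62 55 63
f 62 63 57
f 63 55 64
f 63 64 57
f 64 55 56
f 64 56 57
f 65 76 70
f 65 70 66
f 65 66 72
f 65 72 75
f 65 75 76
f 66 70 74
f 70 76 69
f 76 75 67
f 75 72 71
f 72 66 73
f 68 74 69
f 68 69 67
f 68 67 71
f 68 71 73
f 68 73 74
f 69 74 70
f 67 69 76
f 71 67 75
f 73 71 72
f 74 73 66
f 78 77 80
f 78 80 79
f 80 77 81
f 80 81 79
f 81 77 82
f 81 82 79
f 82 77 83
f 82 83 79
f 83 77 84
f 83 84 79
f 84 77 85
f 84 85 79
f 85 77 86
f 85 86 79
f 86 77 87
f 86 87 79
f 87 77 88
f 87 88 79
f 88 77 89
f 88 89 79
f 89 77 90
f 89 90 79
f 90 77 91
f 90 91 79
f 91 77 92
f 91 92 79
f 92 77 93
f 92 93 79
f 93 77 94
f 93 94 79
f 94 77 78
f 94 78 79



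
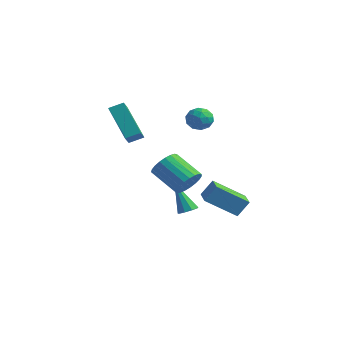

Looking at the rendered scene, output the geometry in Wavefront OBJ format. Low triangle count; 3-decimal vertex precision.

v 0.876 0.853 3.161
v 1.214 0.621 3.76
v -0.014 0.119 3.38
v 0.324 -0.113 3.979
v 0.057 0.561 3.951
v 0.607 1.015 3.815
v 0.593 -0.275 3.325
v 1.143 0.179 3.189
v 1.039 -0.076 3.861
v 0.709 0.441 4.248
v 0.491 0.299 2.892
v 0.161 0.816 3.279
v 1.123 0.801 3.441
v 0.077 -0.061 3.699
v -0.08 0.335 3.683
v 0.119 0.199 4.034
v 0.766 1.033 3.474
v 0.965 0.897 3.826
v 0.285 0.862 3.938
v 0.235 -0.157 3.314
v 0.434 -0.293 3.666
v 1.081 0.541 3.106
v 1.28 0.405 3.457
v 0.915 -0.122 3.202
v 1.219 0.255 3.852
v 0.696 -0.176 3.981
v 0.854 -0.271 3.597
v 1.177 -0.005 3.517
v 1.025 0.559 4.08
v 0.502 0.128 4.209
v 0.345 0.524 4.192
v 0.668 0.791 4.113
v 0.922 0.15 4.139
v 0.698 0.612 2.931
v 0.175 0.181 3.06
v 0.532 -0.051 3.027
v 0.855 0.216 2.948
v 0.504 0.916 3.159
v -0.019 0.485 3.288
v 0.023 0.745 3.623
v 0.346 1.011 3.543
v 0.278 0.59 3.001
v -0.749 0.973 -3.189
v -0.295 1.158 -2.94
v -1.631 0.907 -1.531
v -0.511 1.448 -3.044
v -0.839 1.515 -3.216
v -1.125 1.329 -3.375
v -1.234 0.976 -3.448
v -1.117 0.622 -3.399
v -0.827 0.432 -3.252
v -0.5 0.496 -3.076
v -0.29 0.782 -2.953
v 1.784 -0.496 -1.27
v 2.09 0.01 -0.414
v 0.819 0.245 -1.363
v 1.125 0.751 -0.508
v 2.815 0.709 -2.352
v 3.121 1.215 -1.497
v 1.85 1.45 -2.446
v 2.156 1.956 -1.59
v -2.881 -2.09 3.714
v -2.429 -1.502 4.039
v -1.307 -2.488 2.245
v -0.855 -1.9 2.57
v -2.525 -2.66 4.25
v -2.073 -2.072 4.575
v -0.951 -3.058 2.781
v -0.499 -2.47 3.106
v 2.698 -2.482 0.735
v 3.12 -2.856 1.316
v 1.684 -3.032 2.246
v 1.262 -2.658 1.665
v 3.142 -2.533 1.41
v 1.706 -2.71 2.341
v 3.087 -2.202 1.388
v 1.651 -2.378 2.318
v 2.964 -1.919 1.253
v 1.528 -2.095 2.183
v 2.796 -1.733 1.028
v 1.36 -1.909 1.958
v 2.61 -1.677 0.752
v 1.175 -1.853 1.683
v 2.44 -1.76 0.474
v 1.004 -1.936 1.404
v 2.314 -1.967 0.24
v 0.879 -2.144 1.171
v 2.255 -2.264 0.093
v 0.819 -2.44 1.023
v 2.272 -2.598 0.056
v 0.836 -2.775 0.986
v 2.363 -2.913 0.136
v 0.927 -3.089 1.067
v 2.512 -3.152 0.32
v 1.076 -3.329 1.251
v 2.693 -3.276 0.576
v 1.257 -3.452 1.506
v 2.874 -3.263 0.859
v 1.439 -3.439 1.79
v 3.026 -3.114 1.121
v 1.59 -3.29 2.051
f 1 38 17
f 38 12 41
f 17 41 6
f 38 41 17
f 1 17 13
f 17 6 18
f 13 18 2
f 17 18 13
f 1 13 22
f 13 2 23
f 22 23 8
f 13 23 22
f 1 22 34
f 22 8 37
f 34 37 11
f 22 37 34
f 1 34 38
f 34 11 42
f 38 42 12
f 34 42 38
f 2 18 29
f 18 6 32
f 29 32 10
f 18 32 29
f 6 41 19
f 41 12 40
f 19 40 5
f 41 40 19
f 12 42 39
f 42 11 35
f 39 35 3
f 42 35 39
f 11 37 36
f 37 8 24
f 36 24 7
f 37 24 36
f 8 23 28
f 23 2 25
f 28 25 9
f 23 25 28
f 4 30 16
f 30 10 31
f 16 31 5
f 30 31 16
f 4 16 14
f 16 5 15
f 14 15 3
f 16 15 14
f 4 14 21
f 14 3 20
f 21 20 7
f 14 20 21
f 4 21 26
f 21 7 27
f 26 27 9
f 21 27 26
f 4 26 30
f 26 9 33
f 30 33 10
f 26 33 30
f 5 31 19
f 31 10 32
f 19 32 6
f 31 32 19
f 3 15 39
f 15 5 40
f 39 40 12
f 15 40 39
f 7 20 36
f 20 3 35
f 36 35 11
f 20 35 36
f 9 27 28
f 27 7 24
f 28 24 8
f 27 24 28
f 10 33 29
f 33 9 25
f 29 25 2
f 33 25 29
f 44 43 46
f 44 46 45
f 46 43 47
f 46 47 45
f 47 43 48
f 47 48 45
f 48 43 49
f 48 49 45
f 49 43 50
f 49 50 45
f 50 43 51
f 50 51 45
f 51 43 52
f 51 52 45
f 52 43 53
f 52 53 45
f 53 43 44
f 53 44 45
f 55 57 54
f 58 55 54
f 54 57 56
f 56 58 54
f 55 61 57
f 59 55 58
f 59 61 55
f 57 61 56
f 60 58 56
f 56 61 60
f 60 59 58
f 61 59 60
f 63 65 62
f 66 63 62
f 62 65 64
f 64 66 62
f 63 69 65
f 67 63 66
f 67 69 63
f 65 69 64
f 68 66 64
f 64 69 68
f 68 67 66
f 69 67 68
f 71 70 74
f 71 74 72
f 72 74 75
f 72 75 73
f 74 70 76
f 74 76 75
f 75 76 77
f 75 77 73
f 76 70 78
f 76 78 77
f 77 78 79
f 77 79 73
f 78 70 80
f 78 80 79
f 79 80 81
f 79 81 73
f 80 70 82
f 80 82 81
f 81 82 83
f 81 83 73
f 82 70 84
f 82 84 83
f 83 84 85
f 83 85 73
f 84 70 86
f 84 86 85
f 85 86 87
f 85 87 73
f 86 70 88
f 86 88 87
f 87 88 89
f 87 89 73
f 88 70 90
f 88 90 89
f 89 90 91
f 89 91 73
f 90 70 92
f 90 92 91
f 91 92 93
f 91 93 73
f 92 70 94
f 92 94 93
f 93 94 95
f 93 95 73
f 94 70 96
f 94 96 95
f 95 96 97
f 95 97 73
f 96 70 98
f 96 98 97
f 97 98 99
f 97 99 73
f 98 70 100
f 98 100 99
f 99 100 101
f 99 101 73
f 100 70 71
f 100 71 101
f 101 71 72
f 101 72 73



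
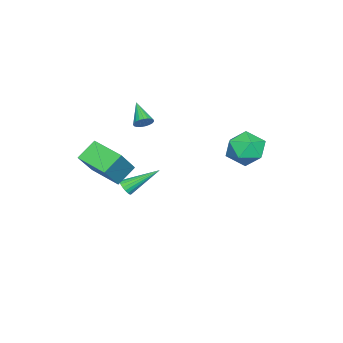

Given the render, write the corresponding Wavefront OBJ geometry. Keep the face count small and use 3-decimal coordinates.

v 1.761 -2.526 -0.931
v 3.124 -2.653 0.622
v 2.357 -0.817 -1.314
v 3.72 -0.944 0.239
v 2.68 -3.036 -1.779
v 4.043 -3.163 -0.226
v 3.276 -1.327 -2.162
v 4.639 -1.454 -0.609
v -2.142 4.509 -0.603
v -1.185 4.616 -1.299
v -2.115 2.604 -0.861
v -1.158 2.711 -1.557
v -1.072 2.926 -0.391
v -1.089 4.103 -0.232
v -2.211 3.117 -1.928
v -2.228 4.294 -1.769
v -1.228 3.756 -2.118
v -0.524 3.638 -1.168
v -2.776 3.582 -0.992
v -2.072 3.464 -0.042
v 0.324 -2.253 -4.186
v 0.668 -2.363 -3.784
v -0.544 -0.687 -3.014
v 0.788 -2.2 -3.914
v 0.816 -2.047 -4.097
v 0.746 -1.935 -4.298
v 0.593 -1.886 -4.477
v 0.387 -1.91 -4.598
v 0.168 -2.001 -4.638
v -0.019 -2.143 -4.588
v -0.139 -2.306 -4.458
v -0.167 -2.459 -4.275
v -0.097 -2.571 -4.074
v 0.056 -2.62 -3.895
v 0.262 -2.596 -3.774
v 0.48 -2.504 -3.734
v -2.898 -2.57 -1.023
v -2.491 -2.62 -0.627
v -3.882 -3.41 -0.117
v -2.6 -2.42 -0.561
v -2.761 -2.246 -0.575
v -2.945 -2.129 -0.666
v -3.121 -2.087 -0.819
v -3.259 -2.129 -1.007
v -3.334 -2.248 -1.198
v -3.334 -2.422 -1.359
v -3.258 -2.622 -1.462
v -3.12 -2.812 -1.489
v -2.944 -2.961 -1.435
v -2.759 -3.043 -1.311
v -2.599 -3.042 -1.136
v -2.49 -2.96 -0.942
v -2.452 -2.811 -0.762
f 2 4 1
f 5 2 1
f 1 4 3
f 3 5 1
f 2 8 4
f 6 2 5
f 6 8 2
f 4 8 3
f 7 5 3
f 3 8 7
f 7 6 5
f 8 6 7
f 9 20 14
f 9 14 10
f 9 10 16
f 9 16 19
f 9 19 20
f 10 14 18
f 14 20 13
f 20 19 11
f 19 16 15
f 16 10 17
f 12 18 13
f 12 13 11
f 12 11 15
f 12 15 17
f 12 17 18
f 13 18 14
f 11 13 20
f 15 11 19
f 17 15 16
f 18 17 10
f 22 21 24
f 22 24 23
f 24 21 25
f 24 25 23
f 25 21 26
f 25 26 23
f 26 21 27
f 26 27 23
f 27 21 28
f 27 28 23
f 28 21 29
f 28 29 23
f 29 21 30
f 29 30 23
f 30 21 31
f 30 31 23
f 31 21 32
f 31 32 23
f 32 21 33
f 32 33 23
f 33 21 34
f 33 34 23
f 34 21 35
f 34 35 23
f 35 21 36
f 35 36 23
f 36 21 22
f 36 22 23
f 38 37 40
f 38 40 39
f 40 37 41
f 40 41 39
f 41 37 42
f 41 42 39
f 42 37 43
f 42 43 39
f 43 37 44
f 43 44 39
f 44 37 45
f 44 45 39
f 45 37 46
f 45 46 39
f 46 37 47
f 46 47 39
f 47 37 48
f 47 48 39
f 48 37 49
f 48 49 39
f 49 37 50
f 49 50 39
f 50 37 51
f 50 51 39
f 51 37 52
f 51 52 39
f 52 37 53
f 52 53 39
f 53 37 38
f 53 38 39



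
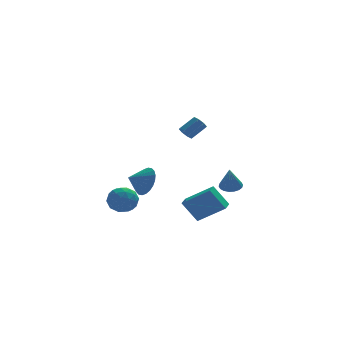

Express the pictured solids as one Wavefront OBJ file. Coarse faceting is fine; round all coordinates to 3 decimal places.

v -1.389 3.791 -2.174
v -0.952 3.127 -1.488
v -2.431 3.589 -1.706
v -0.929 3.481 -1.283
v -0.975 3.882 -1.213
v -1.085 4.269 -1.29
v -1.241 4.584 -1.501
v -1.419 4.777 -1.815
v -1.593 4.821 -2.183
v -1.736 4.708 -2.55
v -1.826 4.455 -2.86
v -1.849 4.101 -3.065
v -1.803 3.7 -3.135
v -1.693 3.313 -3.058
v -1.537 2.999 -2.847
v -1.359 2.805 -2.533
v -1.185 2.761 -2.165
v -1.042 2.874 -1.798
v -4.217 0.565 -2.06
v -3.451 0.649 -1.512
v -3.809 -0.869 -2.408
v -3.043 -0.785 -1.86
v -3.904 -0.812 -1.469
v -4.156 0.074 -1.253
v -3.104 -0.294 -2.667
v -3.356 0.592 -2.451
v -2.763 0.119 -1.887
v -3.257 -0.202 -1.146
v -4.003 -0.018 -2.774
v -4.497 -0.339 -2.033
v -3.87 0.733 -1.755
v -3.39 -0.953 -2.165
v -3.897 -0.969 -1.935
v -3.446 -0.919 -1.612
v -4.284 0.395 -1.603
v -3.834 0.444 -1.281
v -4.1 -0.415 -1.256
v -3.426 -0.664 -2.639
v -2.976 -0.615 -2.317
v -3.814 0.699 -2.308
v -3.363 0.749 -1.985
v -3.16 0.195 -2.664
v -3.015 0.471 -1.653
v -2.775 -0.372 -1.858
v -2.811 -0.084 -2.332
v -2.959 0.437 -2.206
v -3.305 0.282 -1.218
v -3.066 -0.561 -1.423
v -3.572 -0.577 -1.193
v -3.72 -0.056 -1.066
v -2.901 -0.029 -1.439
v -4.194 0.341 -2.497
v -3.955 -0.502 -2.702
v -3.54 -0.164 -2.854
v -3.688 0.357 -2.727
v -4.485 0.152 -2.062
v -4.245 -0.691 -2.267
v -4.301 -0.657 -1.714
v -4.449 -0.136 -1.588
v -4.359 -0.191 -2.481
v 2.79 0.724 -1.802
v 3.321 0.304 -1.862
v 2.55 0.216 -0.378
v 3.447 0.556 -1.751
v 3.442 0.841 -1.65
v 3.309 1.103 -1.579
v 3.072 1.29 -1.552
v 2.78 1.365 -1.574
v 2.49 1.313 -1.642
v 2.259 1.144 -1.741
v 2.133 0.892 -1.852
v 2.138 0.607 -1.953
v 2.271 0.345 -2.024
v 2.508 0.158 -2.051
v 2.8 0.083 -2.029
v 3.09 0.135 -1.961
v -0.379 -3.653 -2.533
v -1.144 -3.249 -1.296
v 0.025 -2.928 -2.521
v -0.74 -2.524 -1.284
v 0.96 -4.416 -1.456
v 0.195 -4.012 -0.219
v 1.364 -3.691 -1.444
v 0.599 -3.287 -0.207
v 0.293 1.202 2.269
v 0.624 1.18 1.856
v 1.517 1.416 2.557
v 1.187 1.438 2.971
v 0.477 1.554 1.917
v 1.37 1.789 2.619
v 0.223 1.721 2.185
v 1.116 1.956 2.887
v 0.01 1.584 2.502
v 0.903 1.82 3.204
v -0.037 1.224 2.683
v 0.856 1.46 3.384
v 0.11 0.851 2.621
v 1.003 1.086 3.323
v 0.364 0.684 2.353
v 1.257 0.919 3.055
v 0.577 0.82 2.036
v 1.47 1.056 2.738
f 2 1 4
f 2 4 3
f 4 1 5
f 4 5 3
f 5 1 6
f 5 6 3
f 6 1 7
f 6 7 3
f 7 1 8
f 7 8 3
f 8 1 9
f 8 9 3
f 9 1 10
f 9 10 3
f 10 1 11
f 10 11 3
f 11 1 12
f 11 12 3
f 12 1 13
f 12 13 3
f 13 1 14
f 13 14 3
f 14 1 15
f 14 15 3
f 15 1 16
f 15 16 3
f 16 1 17
f 16 17 3
f 17 1 18
f 17 18 3
f 18 1 2
f 18 2 3
f 19 56 35
f 56 30 59
f 35 59 24
f 56 59 35
f 19 35 31
f 35 24 36
f 31 36 20
f 35 36 31
f 19 31 40
f 31 20 41
f 40 41 26
f 31 41 40
f 19 40 52
f 40 26 55
f 52 55 29
f 40 55 52
f 19 52 56
f 52 29 60
f 56 60 30
f 52 60 56
f 20 36 47
f 36 24 50
f 47 50 28
f 36 50 47
f 24 59 37
f 59 30 58
f 37 58 23
f 59 58 37
f 30 60 57
f 60 29 53
f 57 53 21
f 60 53 57
f 29 55 54
f 55 26 42
f 54 42 25
f 55 42 54
f 26 41 46
f 41 20 43
f 46 43 27
f 41 43 46
f 22 48 34
f 48 28 49
f 34 49 23
f 48 49 34
f 22 34 32
f 34 23 33
f 32 33 21
f 34 33 32
f 22 32 39
f 32 21 38
f 39 38 25
f 32 38 39
f 22 39 44
f 39 25 45
f 44 45 27
f 39 45 44
f 22 44 48
f 44 27 51
f 48 51 28
f 44 51 48
f 23 49 37
f 49 28 50
f 37 50 24
f 49 50 37
f 21 33 57
f 33 23 58
f 57 58 30
f 33 58 57
f 25 38 54
f 38 21 53
f 54 53 29
f 38 53 54
f 27 45 46
f 45 25 42
f 46 42 26
f 45 42 46
f 28 51 47
f 51 27 43
f 47 43 20
f 51 43 47
f 62 61 64
f 62 64 63
f 64 61 65
f 64 65 63
f 65 61 66
f 65 66 63
f 66 61 67
f 66 67 63
f 67 61 68
f 67 68 63
f 68 61 69
f 68 69 63
f 69 61 70
f 69 70 63
f 70 61 71
f 70 71 63
f 71 61 72
f 71 72 63
f 72 61 73
f 72 73 63
f 73 61 74
f 73 74 63
f 74 61 75
f 74 75 63
f 75 61 76
f 75 76 63
f 76 61 62
f 76 62 63
f 78 80 77
f 81 78 77
f 77 80 79
f 79 81 77
f 78 84 80
f 82 78 81
f 82 84 78
f 80 84 79
f 83 81 79
f 79 84 83
f 83 82 81
f 84 82 83
f 86 85 89
f 86 89 87
f 87 89 90
f 87 90 88
f 89 85 91
f 89 91 90
f 90 91 92
f 90 92 88
f 91 85 93
f 91 93 92
f 92 93 94
f 92 94 88
f 93 85 95
f 93 95 94
f 94 95 96
f 94 96 88
f 95 85 97
f 95 97 96
f 96 97 98
f 96 98 88
f 97 85 99
f 97 99 98
f 98 99 100
f 98 100 88
f 99 85 101
f 99 101 100
f 100 101 102
f 100 102 88
f 101 85 86
f 101 86 102
f 102 86 87
f 102 87 88



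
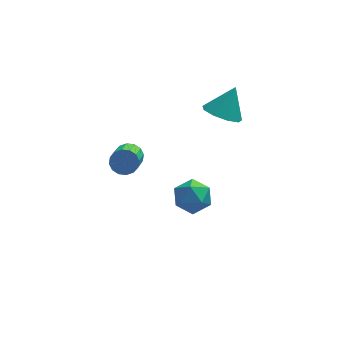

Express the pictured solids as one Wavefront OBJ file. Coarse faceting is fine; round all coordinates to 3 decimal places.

v -2.141 -1.358 1.541
v -1.729 -1.739 1.089
v -2.028 -3.103 1.968
v -2.439 -2.722 2.419
v -1.496 -1.619 1.354
v -1.795 -2.983 2.233
v -1.436 -1.43 1.669
v -1.735 -2.794 2.548
v -1.564 -1.221 1.95
v -1.863 -2.585 2.829
v -1.847 -1.049 2.121
v -2.146 -2.413 2.999
v -2.209 -0.959 2.136
v -2.508 -2.324 3.015
v -2.552 -0.977 1.992
v -2.851 -2.341 2.871
v -2.785 -1.097 1.727
v -3.084 -2.461 2.606
v -2.845 -1.286 1.412
v -3.144 -2.65 2.291
v -2.717 -1.495 1.131
v -3.016 -2.859 2.01
v -2.434 -1.667 0.961
v -2.733 -3.031 1.839
v -2.072 -1.756 0.945
v -2.371 -3.121 1.824
v 2.519 0.697 2.488
v 3.242 -0.064 2.478
v 3.241 1.363 3.912
v 3.473 0.499 2.097
v 3.257 1.155 1.899
v 2.696 1.597 1.977
v 2.052 1.617 2.294
v 1.626 1.207 2.702
v 1.618 0.558 3.01
v 2.032 -0.026 3.074
v 2.673 -0.272 2.863
v 0.661 0.668 -3.56
v 1.725 0.496 -3.447
v 0.335 -0.936 -2.933
v 1.399 -1.108 -2.82
v 0.895 -0.391 -2.183
v 1.096 0.6 -2.571
v 0.964 -1.04 -3.809
v 1.165 -0.049 -4.197
v 1.911 -0.56 -3.601
v 1.869 -0.158 -2.596
v 0.191 -0.282 -3.784
v 0.149 0.12 -2.779
f 2 1 5
f 2 5 3
f 3 5 6
f 3 6 4
f 5 1 7
f 5 7 6
f 6 7 8
f 6 8 4
f 7 1 9
f 7 9 8
f 8 9 10
f 8 10 4
f 9 1 11
f 9 11 10
f 10 11 12
f 10 12 4
f 11 1 13
f 11 13 12
f 12 13 14
f 12 14 4
f 13 1 15
f 13 15 14
f 14 15 16
f 14 16 4
f 15 1 17
f 15 17 16
f 16 17 18
f 16 18 4
f 17 1 19
f 17 19 18
f 18 19 20
f 18 20 4
f 19 1 21
f 19 21 20
f 20 21 22
f 20 22 4
f 21 1 23
f 21 23 22
f 22 23 24
f 22 24 4
f 23 1 25
f 23 25 24
f 24 25 26
f 24 26 4
f 25 1 2
f 25 2 26
f 26 2 3
f 26 3 4
f 28 27 30
f 28 30 29
f 30 27 31
f 30 31 29
f 31 27 32
f 31 32 29
f 32 27 33
f 32 33 29
f 33 27 34
f 33 34 29
f 34 27 35
f 34 35 29
f 35 27 36
f 35 36 29
f 36 27 37
f 36 37 29
f 37 27 28
f 37 28 29
f 38 49 43
f 38 43 39
f 38 39 45
f 38 45 48
f 38 48 49
f 39 43 47
f 43 49 42
f 49 48 40
f 48 45 44
f 45 39 46
f 41 47 42
f 41 42 40
f 41 40 44
f 41 44 46
f 41 46 47
f 42 47 43
f 40 42 49
f 44 40 48
f 46 44 45
f 47 46 39

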